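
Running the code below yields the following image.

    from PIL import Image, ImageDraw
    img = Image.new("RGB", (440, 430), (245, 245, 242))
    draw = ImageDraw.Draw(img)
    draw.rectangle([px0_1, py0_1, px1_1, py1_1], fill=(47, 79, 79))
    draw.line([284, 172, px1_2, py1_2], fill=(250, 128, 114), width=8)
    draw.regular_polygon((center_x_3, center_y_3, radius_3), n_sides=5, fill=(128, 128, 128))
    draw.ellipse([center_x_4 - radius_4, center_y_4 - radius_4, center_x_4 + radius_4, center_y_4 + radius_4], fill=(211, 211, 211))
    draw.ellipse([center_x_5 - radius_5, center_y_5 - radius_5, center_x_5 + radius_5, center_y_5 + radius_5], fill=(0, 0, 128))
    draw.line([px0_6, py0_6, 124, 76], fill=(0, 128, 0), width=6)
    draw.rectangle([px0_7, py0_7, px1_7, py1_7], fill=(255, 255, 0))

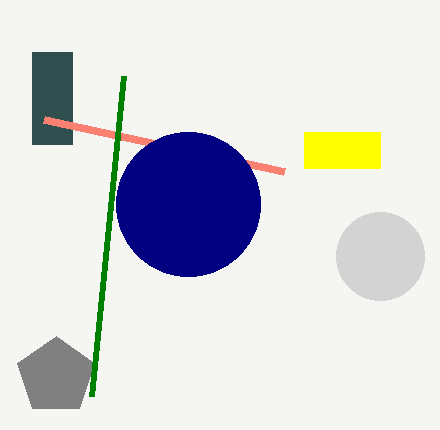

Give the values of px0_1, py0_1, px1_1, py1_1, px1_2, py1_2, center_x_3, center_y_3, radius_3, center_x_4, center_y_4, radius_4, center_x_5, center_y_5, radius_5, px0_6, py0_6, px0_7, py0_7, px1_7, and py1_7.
px0_1 = 32, py0_1 = 52, px1_1 = 72, py1_1 = 144, px1_2 = 44, py1_2 = 120, center_x_3 = 56, center_y_3 = 376, radius_3 = 40, center_x_4 = 380, center_y_4 = 256, radius_4 = 44, center_x_5 = 188, center_y_5 = 204, radius_5 = 72, px0_6 = 92, py0_6 = 396, px0_7 = 304, py0_7 = 132, px1_7 = 380, py1_7 = 168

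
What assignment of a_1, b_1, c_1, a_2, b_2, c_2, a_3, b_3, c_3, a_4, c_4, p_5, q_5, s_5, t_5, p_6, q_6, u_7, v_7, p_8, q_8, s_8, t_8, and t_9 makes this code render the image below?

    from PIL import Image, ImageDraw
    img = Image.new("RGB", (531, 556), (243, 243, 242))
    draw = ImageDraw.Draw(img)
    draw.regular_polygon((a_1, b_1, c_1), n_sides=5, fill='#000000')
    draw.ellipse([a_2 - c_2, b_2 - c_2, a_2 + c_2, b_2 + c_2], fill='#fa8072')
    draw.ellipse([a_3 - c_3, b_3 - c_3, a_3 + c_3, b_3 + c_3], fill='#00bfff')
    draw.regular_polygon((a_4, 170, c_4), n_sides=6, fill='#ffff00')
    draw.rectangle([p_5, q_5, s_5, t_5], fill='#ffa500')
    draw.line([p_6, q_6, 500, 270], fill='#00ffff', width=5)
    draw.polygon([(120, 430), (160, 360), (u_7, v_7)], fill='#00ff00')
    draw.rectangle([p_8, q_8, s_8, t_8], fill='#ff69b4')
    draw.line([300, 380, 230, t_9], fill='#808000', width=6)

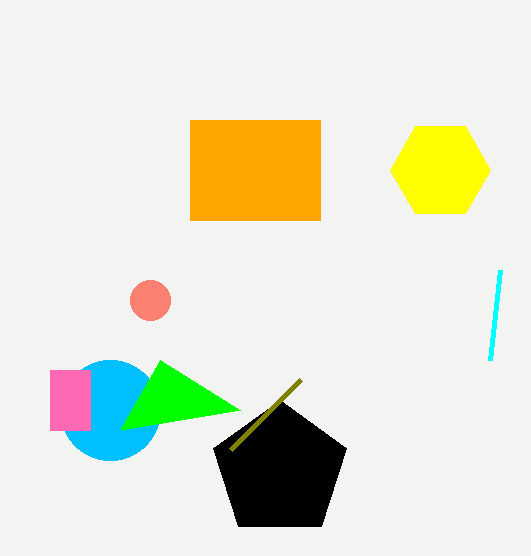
a_1 = 280
b_1 = 470
c_1 = 70
a_2 = 150
b_2 = 300
c_2 = 20
a_3 = 110
b_3 = 410
c_3 = 50
a_4 = 440
c_4 = 50
p_5 = 190
q_5 = 120
s_5 = 320
t_5 = 220
p_6 = 490
q_6 = 360
u_7 = 240
v_7 = 410
p_8 = 50
q_8 = 370
s_8 = 90
t_8 = 430
t_9 = 450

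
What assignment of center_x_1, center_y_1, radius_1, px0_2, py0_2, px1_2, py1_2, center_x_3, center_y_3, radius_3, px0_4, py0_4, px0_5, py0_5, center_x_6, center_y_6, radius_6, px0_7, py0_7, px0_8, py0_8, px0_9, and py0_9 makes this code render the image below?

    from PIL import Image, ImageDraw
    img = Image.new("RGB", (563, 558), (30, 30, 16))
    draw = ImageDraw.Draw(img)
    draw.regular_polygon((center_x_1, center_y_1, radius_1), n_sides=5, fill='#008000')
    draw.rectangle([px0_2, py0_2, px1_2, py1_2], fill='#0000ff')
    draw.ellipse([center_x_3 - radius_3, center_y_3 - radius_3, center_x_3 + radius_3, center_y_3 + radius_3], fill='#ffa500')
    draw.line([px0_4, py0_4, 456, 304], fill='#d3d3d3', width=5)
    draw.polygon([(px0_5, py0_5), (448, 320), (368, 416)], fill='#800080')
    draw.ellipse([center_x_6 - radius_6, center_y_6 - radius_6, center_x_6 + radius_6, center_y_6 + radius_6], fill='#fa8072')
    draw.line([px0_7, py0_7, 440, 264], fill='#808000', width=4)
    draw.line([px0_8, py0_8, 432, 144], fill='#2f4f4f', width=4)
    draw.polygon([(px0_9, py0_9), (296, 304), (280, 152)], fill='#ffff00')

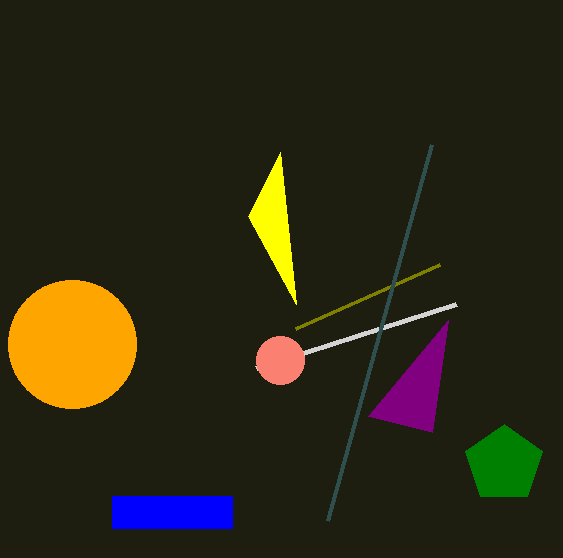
center_x_1 = 504; center_y_1 = 464; radius_1 = 40; px0_2 = 112; py0_2 = 496; px1_2 = 232; py1_2 = 528; center_x_3 = 72; center_y_3 = 344; radius_3 = 64; px0_4 = 256; py0_4 = 368; px0_5 = 432; py0_5 = 432; center_x_6 = 280; center_y_6 = 360; radius_6 = 24; px0_7 = 296; py0_7 = 328; px0_8 = 328; py0_8 = 520; px0_9 = 248; py0_9 = 216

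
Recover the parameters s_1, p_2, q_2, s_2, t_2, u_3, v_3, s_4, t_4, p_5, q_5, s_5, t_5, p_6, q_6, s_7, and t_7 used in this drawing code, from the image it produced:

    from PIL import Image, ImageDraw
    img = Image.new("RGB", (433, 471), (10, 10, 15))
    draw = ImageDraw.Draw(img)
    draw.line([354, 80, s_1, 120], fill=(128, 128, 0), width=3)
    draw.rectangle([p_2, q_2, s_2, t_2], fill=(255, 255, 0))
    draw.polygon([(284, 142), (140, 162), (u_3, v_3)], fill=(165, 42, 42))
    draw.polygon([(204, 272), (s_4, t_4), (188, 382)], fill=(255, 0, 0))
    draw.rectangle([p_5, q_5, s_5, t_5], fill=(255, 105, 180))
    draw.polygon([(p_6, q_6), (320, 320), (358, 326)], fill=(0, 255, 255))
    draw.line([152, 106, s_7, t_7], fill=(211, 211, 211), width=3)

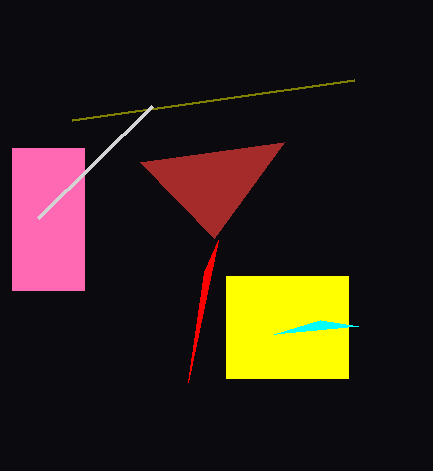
s_1 = 72; p_2 = 226; q_2 = 276; s_2 = 348; t_2 = 378; u_3 = 214; v_3 = 238; s_4 = 218; t_4 = 240; p_5 = 12; q_5 = 148; s_5 = 84; t_5 = 290; p_6 = 274; q_6 = 334; s_7 = 38; t_7 = 218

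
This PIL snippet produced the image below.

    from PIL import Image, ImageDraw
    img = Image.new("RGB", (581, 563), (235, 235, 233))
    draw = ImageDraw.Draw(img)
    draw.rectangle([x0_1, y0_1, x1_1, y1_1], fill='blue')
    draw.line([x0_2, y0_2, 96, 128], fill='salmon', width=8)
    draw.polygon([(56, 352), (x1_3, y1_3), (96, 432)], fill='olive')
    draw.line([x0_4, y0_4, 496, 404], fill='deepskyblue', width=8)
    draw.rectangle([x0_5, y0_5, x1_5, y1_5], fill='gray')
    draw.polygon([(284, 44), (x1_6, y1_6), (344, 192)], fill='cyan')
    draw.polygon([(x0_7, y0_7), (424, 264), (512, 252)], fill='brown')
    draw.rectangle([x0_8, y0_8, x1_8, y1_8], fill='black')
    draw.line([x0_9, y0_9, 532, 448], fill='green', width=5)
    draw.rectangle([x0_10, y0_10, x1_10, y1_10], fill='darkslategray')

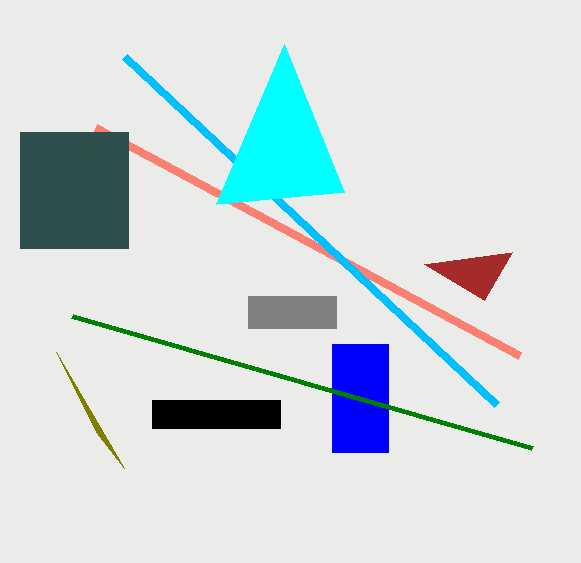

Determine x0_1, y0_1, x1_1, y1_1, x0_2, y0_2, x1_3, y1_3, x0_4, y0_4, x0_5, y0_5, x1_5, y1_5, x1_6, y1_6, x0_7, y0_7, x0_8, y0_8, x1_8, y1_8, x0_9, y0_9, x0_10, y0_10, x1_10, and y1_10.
x0_1 = 332, y0_1 = 344, x1_1 = 388, y1_1 = 452, x0_2 = 520, y0_2 = 356, x1_3 = 124, y1_3 = 468, x0_4 = 124, y0_4 = 56, x0_5 = 248, y0_5 = 296, x1_5 = 336, y1_5 = 328, x1_6 = 216, y1_6 = 204, x0_7 = 484, y0_7 = 300, x0_8 = 152, y0_8 = 400, x1_8 = 280, y1_8 = 428, x0_9 = 72, y0_9 = 316, x0_10 = 20, y0_10 = 132, x1_10 = 128, y1_10 = 248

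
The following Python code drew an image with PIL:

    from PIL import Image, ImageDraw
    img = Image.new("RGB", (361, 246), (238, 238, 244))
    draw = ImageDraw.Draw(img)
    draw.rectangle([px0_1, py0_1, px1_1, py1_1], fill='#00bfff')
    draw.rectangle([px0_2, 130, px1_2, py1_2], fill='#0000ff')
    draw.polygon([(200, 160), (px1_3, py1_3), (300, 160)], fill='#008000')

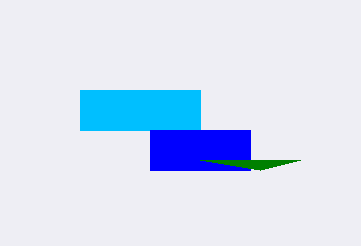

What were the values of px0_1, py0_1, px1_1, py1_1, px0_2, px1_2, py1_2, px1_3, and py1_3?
px0_1 = 80
py0_1 = 90
px1_1 = 200
py1_1 = 130
px0_2 = 150
px1_2 = 250
py1_2 = 170
px1_3 = 260
py1_3 = 170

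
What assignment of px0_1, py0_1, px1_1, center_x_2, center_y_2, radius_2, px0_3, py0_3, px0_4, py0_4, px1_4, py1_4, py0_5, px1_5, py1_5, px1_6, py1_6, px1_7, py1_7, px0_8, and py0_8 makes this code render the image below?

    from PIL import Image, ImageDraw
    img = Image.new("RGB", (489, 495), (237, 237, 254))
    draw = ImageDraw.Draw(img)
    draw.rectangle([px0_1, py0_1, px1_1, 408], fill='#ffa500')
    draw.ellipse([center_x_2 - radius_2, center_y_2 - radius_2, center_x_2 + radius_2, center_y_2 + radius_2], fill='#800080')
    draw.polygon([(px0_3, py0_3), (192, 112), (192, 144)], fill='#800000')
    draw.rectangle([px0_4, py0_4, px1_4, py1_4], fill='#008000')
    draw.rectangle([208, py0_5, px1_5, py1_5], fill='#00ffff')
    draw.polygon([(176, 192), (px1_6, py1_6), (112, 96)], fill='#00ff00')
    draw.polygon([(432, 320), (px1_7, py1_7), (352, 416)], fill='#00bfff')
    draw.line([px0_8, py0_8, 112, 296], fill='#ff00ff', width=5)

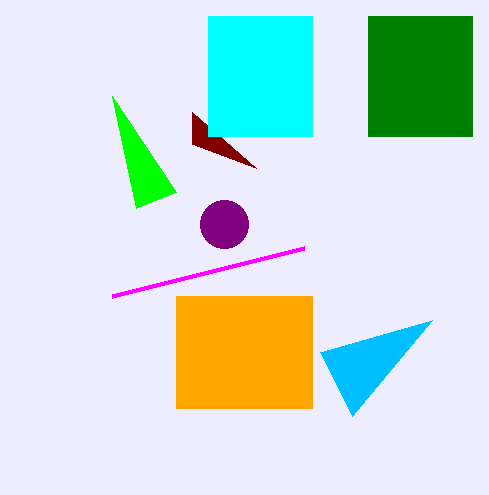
px0_1 = 176; py0_1 = 296; px1_1 = 312; center_x_2 = 224; center_y_2 = 224; radius_2 = 24; px0_3 = 256; py0_3 = 168; px0_4 = 368; py0_4 = 16; px1_4 = 472; py1_4 = 136; py0_5 = 16; px1_5 = 312; py1_5 = 136; px1_6 = 136; py1_6 = 208; px1_7 = 320; py1_7 = 352; px0_8 = 304; py0_8 = 248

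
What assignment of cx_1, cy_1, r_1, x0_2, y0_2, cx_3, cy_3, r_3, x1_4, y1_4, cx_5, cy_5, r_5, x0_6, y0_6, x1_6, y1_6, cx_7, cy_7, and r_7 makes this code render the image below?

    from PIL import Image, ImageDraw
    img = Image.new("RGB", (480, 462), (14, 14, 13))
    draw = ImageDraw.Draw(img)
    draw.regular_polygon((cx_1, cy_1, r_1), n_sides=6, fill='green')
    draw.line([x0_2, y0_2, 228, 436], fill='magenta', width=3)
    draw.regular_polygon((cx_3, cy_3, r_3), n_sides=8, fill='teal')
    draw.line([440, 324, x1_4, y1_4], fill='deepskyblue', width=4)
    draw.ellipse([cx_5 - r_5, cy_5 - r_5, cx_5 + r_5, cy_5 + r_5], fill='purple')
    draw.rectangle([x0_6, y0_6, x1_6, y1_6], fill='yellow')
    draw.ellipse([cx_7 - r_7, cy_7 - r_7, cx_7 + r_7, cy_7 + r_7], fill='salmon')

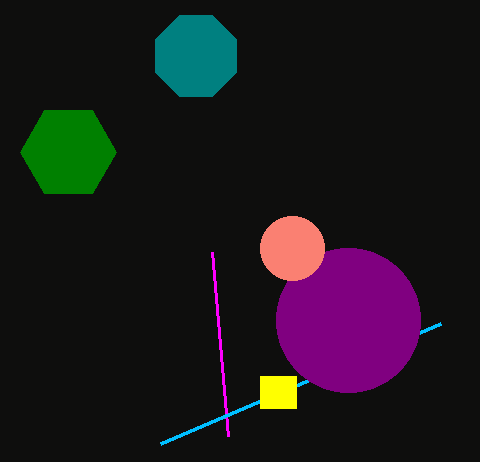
cx_1 = 68, cy_1 = 152, r_1 = 48, x0_2 = 212, y0_2 = 252, cx_3 = 196, cy_3 = 56, r_3 = 44, x1_4 = 160, y1_4 = 444, cx_5 = 348, cy_5 = 320, r_5 = 72, x0_6 = 260, y0_6 = 376, x1_6 = 296, y1_6 = 408, cx_7 = 292, cy_7 = 248, r_7 = 32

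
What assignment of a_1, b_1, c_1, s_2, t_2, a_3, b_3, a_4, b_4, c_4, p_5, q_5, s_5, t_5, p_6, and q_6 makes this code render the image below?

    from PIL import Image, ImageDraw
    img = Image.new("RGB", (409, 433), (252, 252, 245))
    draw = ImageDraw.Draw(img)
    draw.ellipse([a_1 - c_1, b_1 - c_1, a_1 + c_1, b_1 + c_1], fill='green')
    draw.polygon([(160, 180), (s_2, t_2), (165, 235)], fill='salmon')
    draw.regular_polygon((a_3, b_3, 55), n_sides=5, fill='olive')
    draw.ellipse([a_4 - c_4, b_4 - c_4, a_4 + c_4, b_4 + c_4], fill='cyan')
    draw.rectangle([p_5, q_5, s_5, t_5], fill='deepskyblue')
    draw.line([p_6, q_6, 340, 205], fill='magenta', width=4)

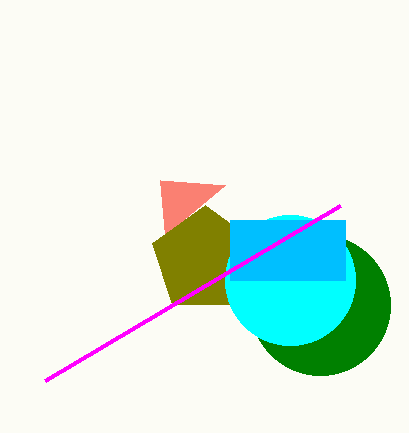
a_1 = 320
b_1 = 305
c_1 = 70
s_2 = 225
t_2 = 185
a_3 = 205
b_3 = 260
a_4 = 290
b_4 = 280
c_4 = 65
p_5 = 230
q_5 = 220
s_5 = 345
t_5 = 280
p_6 = 45
q_6 = 380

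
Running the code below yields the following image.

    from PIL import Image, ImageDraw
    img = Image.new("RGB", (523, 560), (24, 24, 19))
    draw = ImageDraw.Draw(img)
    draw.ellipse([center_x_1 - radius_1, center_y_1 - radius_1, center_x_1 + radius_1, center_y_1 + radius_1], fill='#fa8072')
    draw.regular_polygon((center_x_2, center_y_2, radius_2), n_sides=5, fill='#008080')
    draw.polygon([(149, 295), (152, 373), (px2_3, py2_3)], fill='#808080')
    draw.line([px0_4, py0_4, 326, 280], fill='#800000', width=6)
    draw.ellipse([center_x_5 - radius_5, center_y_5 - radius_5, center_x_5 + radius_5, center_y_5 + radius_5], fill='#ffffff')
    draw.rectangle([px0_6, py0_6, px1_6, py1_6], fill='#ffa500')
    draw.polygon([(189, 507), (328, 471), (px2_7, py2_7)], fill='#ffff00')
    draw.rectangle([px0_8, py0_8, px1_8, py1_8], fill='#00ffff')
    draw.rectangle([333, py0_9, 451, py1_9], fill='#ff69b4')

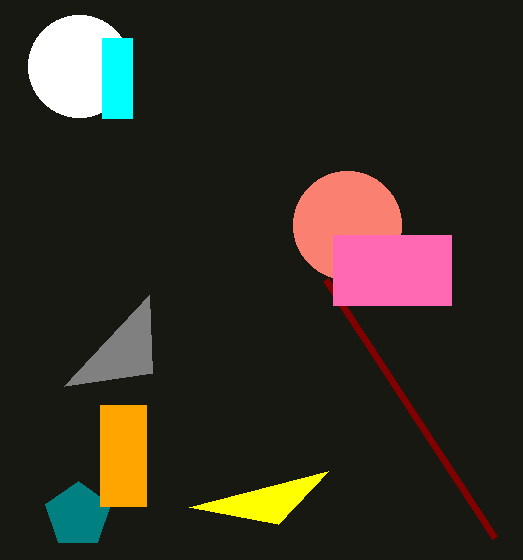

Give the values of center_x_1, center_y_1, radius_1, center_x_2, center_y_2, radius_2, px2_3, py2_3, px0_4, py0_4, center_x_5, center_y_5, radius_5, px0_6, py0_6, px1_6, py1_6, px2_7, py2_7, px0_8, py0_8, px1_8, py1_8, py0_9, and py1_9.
center_x_1 = 347
center_y_1 = 225
radius_1 = 54
center_x_2 = 78
center_y_2 = 515
radius_2 = 34
px2_3 = 64
py2_3 = 386
px0_4 = 495
py0_4 = 538
center_x_5 = 79
center_y_5 = 66
radius_5 = 51
px0_6 = 100
py0_6 = 405
px1_6 = 146
py1_6 = 506
px2_7 = 278
py2_7 = 524
px0_8 = 102
py0_8 = 38
px1_8 = 132
py1_8 = 118
py0_9 = 235
py1_9 = 305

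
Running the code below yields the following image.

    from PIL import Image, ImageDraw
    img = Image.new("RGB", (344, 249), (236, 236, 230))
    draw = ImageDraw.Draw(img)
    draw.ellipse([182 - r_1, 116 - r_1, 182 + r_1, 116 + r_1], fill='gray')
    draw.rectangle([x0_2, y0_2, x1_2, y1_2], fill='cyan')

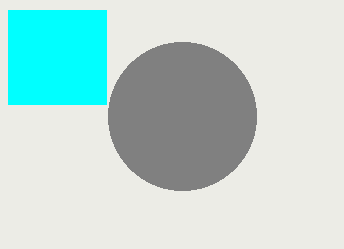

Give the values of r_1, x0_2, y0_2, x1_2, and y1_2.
r_1 = 74; x0_2 = 8; y0_2 = 10; x1_2 = 106; y1_2 = 104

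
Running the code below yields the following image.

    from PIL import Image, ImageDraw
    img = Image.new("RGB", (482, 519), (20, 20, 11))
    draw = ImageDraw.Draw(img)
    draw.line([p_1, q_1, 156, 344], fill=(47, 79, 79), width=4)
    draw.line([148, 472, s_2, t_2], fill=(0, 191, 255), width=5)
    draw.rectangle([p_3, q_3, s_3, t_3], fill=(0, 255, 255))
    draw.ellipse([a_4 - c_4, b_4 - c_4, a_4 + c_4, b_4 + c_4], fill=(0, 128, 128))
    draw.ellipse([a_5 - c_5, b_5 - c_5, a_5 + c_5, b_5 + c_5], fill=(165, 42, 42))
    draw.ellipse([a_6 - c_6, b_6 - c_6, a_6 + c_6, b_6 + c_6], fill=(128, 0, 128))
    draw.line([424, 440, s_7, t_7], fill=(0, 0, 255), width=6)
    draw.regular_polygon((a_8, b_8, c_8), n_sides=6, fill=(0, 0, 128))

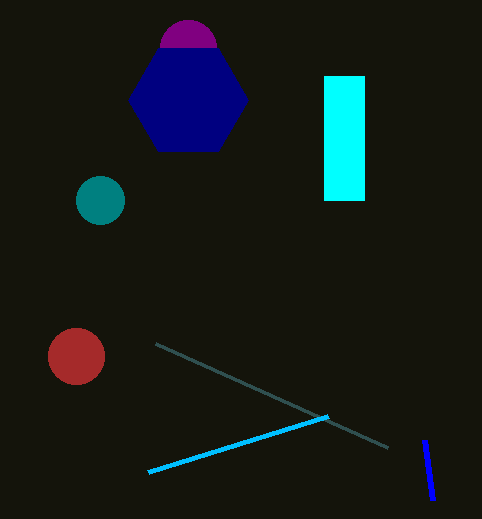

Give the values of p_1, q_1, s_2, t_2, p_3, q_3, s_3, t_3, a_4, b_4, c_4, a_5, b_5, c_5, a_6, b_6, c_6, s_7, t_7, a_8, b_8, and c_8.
p_1 = 388, q_1 = 448, s_2 = 328, t_2 = 416, p_3 = 324, q_3 = 76, s_3 = 364, t_3 = 200, a_4 = 100, b_4 = 200, c_4 = 24, a_5 = 76, b_5 = 356, c_5 = 28, a_6 = 188, b_6 = 48, c_6 = 28, s_7 = 432, t_7 = 500, a_8 = 188, b_8 = 100, c_8 = 60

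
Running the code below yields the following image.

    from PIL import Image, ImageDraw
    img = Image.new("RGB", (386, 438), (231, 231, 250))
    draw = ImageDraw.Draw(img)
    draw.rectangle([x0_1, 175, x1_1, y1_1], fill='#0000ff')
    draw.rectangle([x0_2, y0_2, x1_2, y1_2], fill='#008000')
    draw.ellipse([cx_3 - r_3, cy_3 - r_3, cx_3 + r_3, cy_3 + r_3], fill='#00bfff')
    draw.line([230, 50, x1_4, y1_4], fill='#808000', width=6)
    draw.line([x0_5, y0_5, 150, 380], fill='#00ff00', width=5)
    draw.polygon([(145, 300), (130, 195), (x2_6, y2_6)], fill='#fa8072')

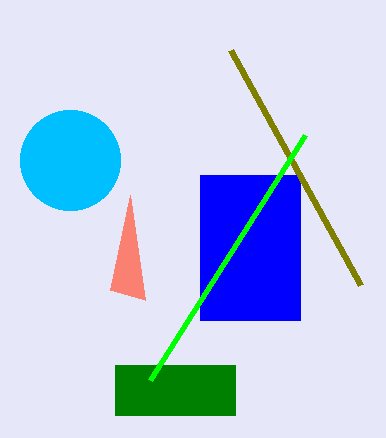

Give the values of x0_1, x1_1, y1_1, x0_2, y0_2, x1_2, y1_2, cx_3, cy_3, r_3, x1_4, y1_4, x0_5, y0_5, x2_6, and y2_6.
x0_1 = 200
x1_1 = 300
y1_1 = 320
x0_2 = 115
y0_2 = 365
x1_2 = 235
y1_2 = 415
cx_3 = 70
cy_3 = 160
r_3 = 50
x1_4 = 360
y1_4 = 285
x0_5 = 305
y0_5 = 135
x2_6 = 110
y2_6 = 290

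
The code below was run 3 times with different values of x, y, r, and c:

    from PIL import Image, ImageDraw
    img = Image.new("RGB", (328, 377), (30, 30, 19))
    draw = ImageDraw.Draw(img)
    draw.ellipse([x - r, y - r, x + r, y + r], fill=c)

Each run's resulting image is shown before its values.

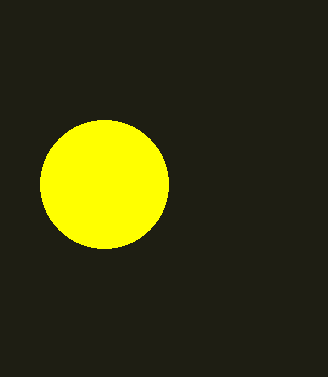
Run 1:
x = 104; y = 184; r = 64; c = 'yellow'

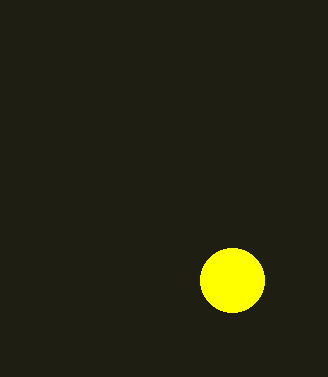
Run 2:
x = 232; y = 280; r = 32; c = 'yellow'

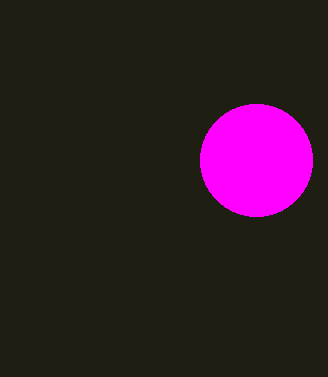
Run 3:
x = 256
y = 160
r = 56
c = 'magenta'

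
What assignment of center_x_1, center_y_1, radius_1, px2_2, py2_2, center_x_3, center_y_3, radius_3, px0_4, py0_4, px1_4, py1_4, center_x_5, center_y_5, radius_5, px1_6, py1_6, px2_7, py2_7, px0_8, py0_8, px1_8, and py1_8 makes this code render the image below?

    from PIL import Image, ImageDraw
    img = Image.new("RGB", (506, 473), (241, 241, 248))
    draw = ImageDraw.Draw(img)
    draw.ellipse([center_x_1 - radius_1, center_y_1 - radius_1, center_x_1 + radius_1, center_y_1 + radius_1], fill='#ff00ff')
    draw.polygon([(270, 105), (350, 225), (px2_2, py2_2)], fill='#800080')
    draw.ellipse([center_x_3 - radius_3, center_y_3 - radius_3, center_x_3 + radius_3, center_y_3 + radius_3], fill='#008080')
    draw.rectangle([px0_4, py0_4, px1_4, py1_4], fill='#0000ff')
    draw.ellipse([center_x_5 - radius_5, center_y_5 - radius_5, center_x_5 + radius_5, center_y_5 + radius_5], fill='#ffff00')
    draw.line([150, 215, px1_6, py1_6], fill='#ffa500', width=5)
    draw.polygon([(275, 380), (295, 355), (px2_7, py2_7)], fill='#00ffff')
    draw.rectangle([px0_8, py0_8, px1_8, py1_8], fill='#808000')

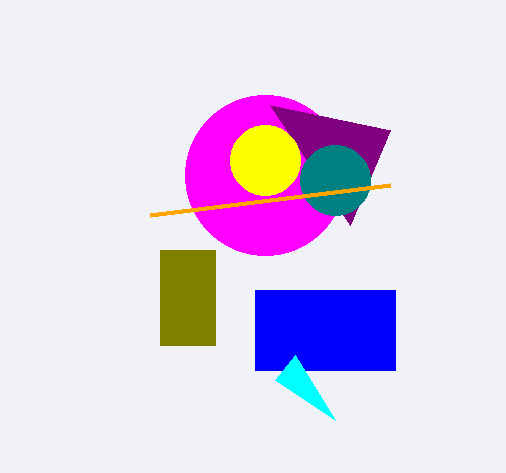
center_x_1 = 265, center_y_1 = 175, radius_1 = 80, px2_2 = 390, py2_2 = 130, center_x_3 = 335, center_y_3 = 180, radius_3 = 35, px0_4 = 255, py0_4 = 290, px1_4 = 395, py1_4 = 370, center_x_5 = 265, center_y_5 = 160, radius_5 = 35, px1_6 = 390, py1_6 = 185, px2_7 = 335, py2_7 = 420, px0_8 = 160, py0_8 = 250, px1_8 = 215, py1_8 = 345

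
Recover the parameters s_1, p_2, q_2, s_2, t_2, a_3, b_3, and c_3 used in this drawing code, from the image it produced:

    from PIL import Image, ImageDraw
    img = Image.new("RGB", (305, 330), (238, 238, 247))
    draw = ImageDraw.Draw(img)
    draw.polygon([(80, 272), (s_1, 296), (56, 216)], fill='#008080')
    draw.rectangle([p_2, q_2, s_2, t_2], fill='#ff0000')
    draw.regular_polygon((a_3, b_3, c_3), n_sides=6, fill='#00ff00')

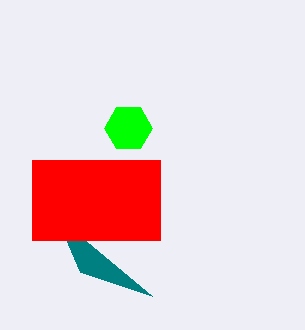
s_1 = 152, p_2 = 32, q_2 = 160, s_2 = 160, t_2 = 240, a_3 = 128, b_3 = 128, c_3 = 24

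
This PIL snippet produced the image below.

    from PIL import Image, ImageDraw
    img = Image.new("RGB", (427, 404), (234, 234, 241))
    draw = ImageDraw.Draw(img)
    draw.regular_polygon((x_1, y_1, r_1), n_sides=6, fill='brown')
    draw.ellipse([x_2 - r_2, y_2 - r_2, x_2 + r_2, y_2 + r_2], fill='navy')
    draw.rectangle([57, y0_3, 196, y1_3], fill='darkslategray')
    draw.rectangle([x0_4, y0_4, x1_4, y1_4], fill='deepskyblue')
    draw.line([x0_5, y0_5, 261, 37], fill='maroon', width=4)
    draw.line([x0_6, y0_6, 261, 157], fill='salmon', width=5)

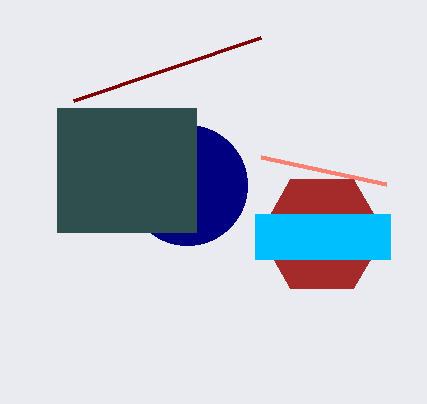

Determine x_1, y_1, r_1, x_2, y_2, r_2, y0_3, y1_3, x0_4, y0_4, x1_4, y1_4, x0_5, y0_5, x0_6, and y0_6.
x_1 = 322, y_1 = 234, r_1 = 63, x_2 = 187, y_2 = 185, r_2 = 60, y0_3 = 108, y1_3 = 232, x0_4 = 255, y0_4 = 214, x1_4 = 390, y1_4 = 259, x0_5 = 74, y0_5 = 100, x0_6 = 386, y0_6 = 184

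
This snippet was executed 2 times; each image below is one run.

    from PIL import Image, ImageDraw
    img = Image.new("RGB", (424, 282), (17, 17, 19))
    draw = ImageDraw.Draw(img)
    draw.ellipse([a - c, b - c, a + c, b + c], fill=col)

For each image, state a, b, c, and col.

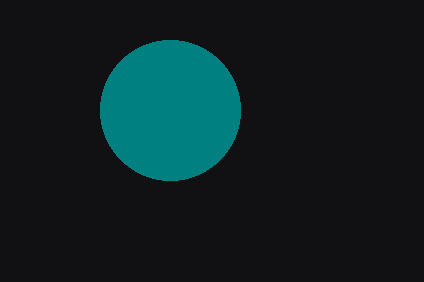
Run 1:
a = 170, b = 110, c = 70, col = 'teal'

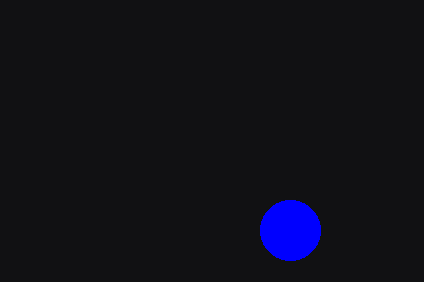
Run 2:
a = 290, b = 230, c = 30, col = 'blue'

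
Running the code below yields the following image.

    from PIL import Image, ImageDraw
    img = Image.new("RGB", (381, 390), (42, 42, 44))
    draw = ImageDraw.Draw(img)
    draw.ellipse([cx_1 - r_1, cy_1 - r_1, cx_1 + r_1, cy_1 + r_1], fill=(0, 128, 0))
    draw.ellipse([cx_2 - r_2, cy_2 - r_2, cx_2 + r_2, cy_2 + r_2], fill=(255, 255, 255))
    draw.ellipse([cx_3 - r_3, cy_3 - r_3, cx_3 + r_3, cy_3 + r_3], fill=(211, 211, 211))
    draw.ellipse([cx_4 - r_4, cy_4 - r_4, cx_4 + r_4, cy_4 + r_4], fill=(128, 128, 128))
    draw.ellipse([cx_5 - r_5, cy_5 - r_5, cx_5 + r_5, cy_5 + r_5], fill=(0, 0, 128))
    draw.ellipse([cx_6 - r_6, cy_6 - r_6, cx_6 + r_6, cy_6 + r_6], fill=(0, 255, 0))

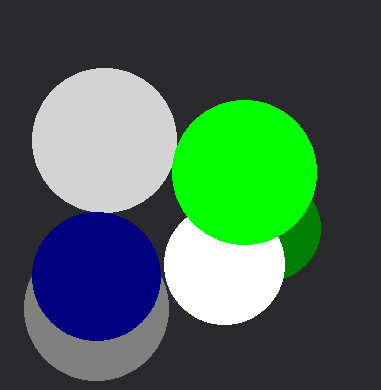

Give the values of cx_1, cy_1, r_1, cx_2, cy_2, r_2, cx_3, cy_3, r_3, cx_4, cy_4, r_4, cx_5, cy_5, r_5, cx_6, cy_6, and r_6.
cx_1 = 268; cy_1 = 228; r_1 = 52; cx_2 = 224; cy_2 = 264; r_2 = 60; cx_3 = 104; cy_3 = 140; r_3 = 72; cx_4 = 96; cy_4 = 308; r_4 = 72; cx_5 = 96; cy_5 = 276; r_5 = 64; cx_6 = 244; cy_6 = 172; r_6 = 72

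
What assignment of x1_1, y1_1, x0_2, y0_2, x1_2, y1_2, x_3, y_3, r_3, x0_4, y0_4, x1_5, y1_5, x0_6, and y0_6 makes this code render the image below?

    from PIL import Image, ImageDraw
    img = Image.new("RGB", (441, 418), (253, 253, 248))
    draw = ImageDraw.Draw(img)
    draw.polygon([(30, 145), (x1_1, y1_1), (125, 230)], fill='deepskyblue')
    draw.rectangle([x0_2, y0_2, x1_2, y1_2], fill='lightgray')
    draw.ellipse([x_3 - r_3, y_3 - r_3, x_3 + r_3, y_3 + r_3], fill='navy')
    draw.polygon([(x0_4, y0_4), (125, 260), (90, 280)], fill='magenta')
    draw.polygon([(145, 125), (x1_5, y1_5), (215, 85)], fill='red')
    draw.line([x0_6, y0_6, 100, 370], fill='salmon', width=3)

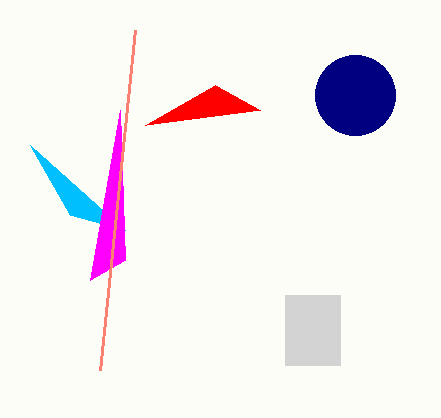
x1_1 = 70
y1_1 = 215
x0_2 = 285
y0_2 = 295
x1_2 = 340
y1_2 = 365
x_3 = 355
y_3 = 95
r_3 = 40
x0_4 = 120
y0_4 = 110
x1_5 = 260
y1_5 = 110
x0_6 = 135
y0_6 = 30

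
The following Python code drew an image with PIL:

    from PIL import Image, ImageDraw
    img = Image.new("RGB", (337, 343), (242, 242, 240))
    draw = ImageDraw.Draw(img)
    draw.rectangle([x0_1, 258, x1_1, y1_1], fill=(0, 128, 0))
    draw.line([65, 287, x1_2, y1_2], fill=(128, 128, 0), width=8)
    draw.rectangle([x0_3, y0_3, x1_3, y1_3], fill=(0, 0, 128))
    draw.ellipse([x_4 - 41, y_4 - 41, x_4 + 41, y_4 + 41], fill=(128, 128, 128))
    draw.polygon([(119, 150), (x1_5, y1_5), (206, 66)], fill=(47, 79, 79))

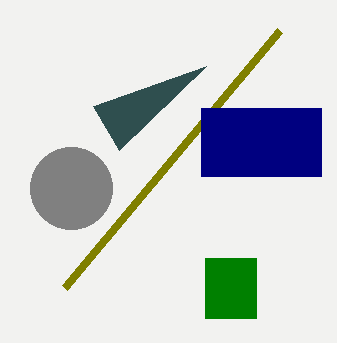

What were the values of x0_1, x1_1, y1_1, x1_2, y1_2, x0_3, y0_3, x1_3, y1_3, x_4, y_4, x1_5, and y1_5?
x0_1 = 205
x1_1 = 256
y1_1 = 318
x1_2 = 280
y1_2 = 30
x0_3 = 201
y0_3 = 108
x1_3 = 321
y1_3 = 176
x_4 = 71
y_4 = 188
x1_5 = 93
y1_5 = 106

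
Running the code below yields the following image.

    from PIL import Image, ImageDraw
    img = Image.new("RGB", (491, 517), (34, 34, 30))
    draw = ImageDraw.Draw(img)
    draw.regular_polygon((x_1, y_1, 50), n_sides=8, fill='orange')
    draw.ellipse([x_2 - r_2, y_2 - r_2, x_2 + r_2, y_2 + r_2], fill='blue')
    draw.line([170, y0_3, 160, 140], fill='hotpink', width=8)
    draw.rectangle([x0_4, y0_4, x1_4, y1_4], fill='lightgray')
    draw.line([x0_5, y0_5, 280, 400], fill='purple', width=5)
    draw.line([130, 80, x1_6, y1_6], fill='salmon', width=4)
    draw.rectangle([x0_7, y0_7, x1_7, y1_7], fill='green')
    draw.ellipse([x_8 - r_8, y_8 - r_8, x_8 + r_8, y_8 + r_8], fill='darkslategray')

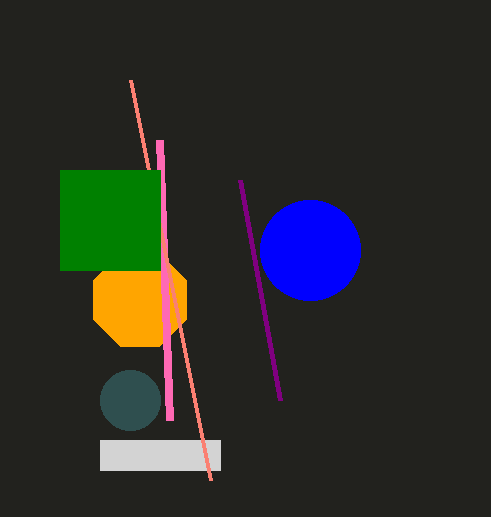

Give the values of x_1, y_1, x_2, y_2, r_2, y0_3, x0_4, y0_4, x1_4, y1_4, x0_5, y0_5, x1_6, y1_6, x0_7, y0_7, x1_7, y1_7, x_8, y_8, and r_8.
x_1 = 140, y_1 = 300, x_2 = 310, y_2 = 250, r_2 = 50, y0_3 = 420, x0_4 = 100, y0_4 = 440, x1_4 = 220, y1_4 = 470, x0_5 = 240, y0_5 = 180, x1_6 = 210, y1_6 = 480, x0_7 = 60, y0_7 = 170, x1_7 = 160, y1_7 = 270, x_8 = 130, y_8 = 400, r_8 = 30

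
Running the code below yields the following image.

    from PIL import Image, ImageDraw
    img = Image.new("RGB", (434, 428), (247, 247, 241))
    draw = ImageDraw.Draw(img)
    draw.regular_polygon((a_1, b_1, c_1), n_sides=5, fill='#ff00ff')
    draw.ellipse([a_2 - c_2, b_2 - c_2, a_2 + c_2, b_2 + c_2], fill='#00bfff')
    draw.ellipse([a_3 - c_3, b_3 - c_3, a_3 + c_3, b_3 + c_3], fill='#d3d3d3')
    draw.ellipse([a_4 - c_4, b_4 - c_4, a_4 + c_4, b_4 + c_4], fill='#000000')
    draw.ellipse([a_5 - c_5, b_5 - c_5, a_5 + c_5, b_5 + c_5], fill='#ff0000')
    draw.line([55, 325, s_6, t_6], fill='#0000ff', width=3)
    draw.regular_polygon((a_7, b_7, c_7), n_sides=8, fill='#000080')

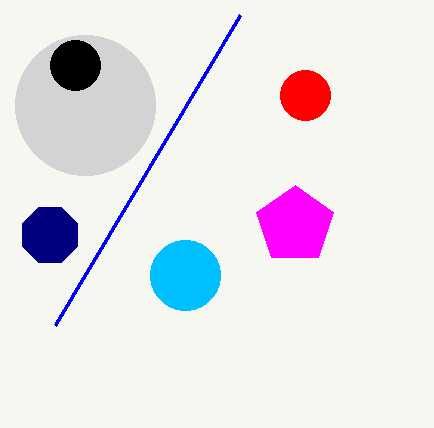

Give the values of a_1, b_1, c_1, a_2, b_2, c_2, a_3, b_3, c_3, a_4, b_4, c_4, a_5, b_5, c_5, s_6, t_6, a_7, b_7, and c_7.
a_1 = 295; b_1 = 225; c_1 = 40; a_2 = 185; b_2 = 275; c_2 = 35; a_3 = 85; b_3 = 105; c_3 = 70; a_4 = 75; b_4 = 65; c_4 = 25; a_5 = 305; b_5 = 95; c_5 = 25; s_6 = 240; t_6 = 15; a_7 = 50; b_7 = 235; c_7 = 30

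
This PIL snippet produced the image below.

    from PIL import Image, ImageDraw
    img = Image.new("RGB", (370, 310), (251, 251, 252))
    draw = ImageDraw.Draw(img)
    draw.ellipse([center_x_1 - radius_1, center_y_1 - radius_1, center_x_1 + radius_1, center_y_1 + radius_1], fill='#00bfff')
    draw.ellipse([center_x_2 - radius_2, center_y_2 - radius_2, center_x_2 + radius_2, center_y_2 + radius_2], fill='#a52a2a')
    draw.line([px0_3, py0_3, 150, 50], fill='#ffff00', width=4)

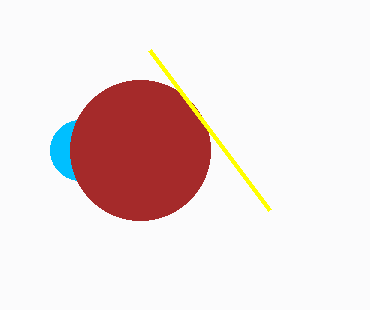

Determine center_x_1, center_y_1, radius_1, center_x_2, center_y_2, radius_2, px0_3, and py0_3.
center_x_1 = 80; center_y_1 = 150; radius_1 = 30; center_x_2 = 140; center_y_2 = 150; radius_2 = 70; px0_3 = 270; py0_3 = 210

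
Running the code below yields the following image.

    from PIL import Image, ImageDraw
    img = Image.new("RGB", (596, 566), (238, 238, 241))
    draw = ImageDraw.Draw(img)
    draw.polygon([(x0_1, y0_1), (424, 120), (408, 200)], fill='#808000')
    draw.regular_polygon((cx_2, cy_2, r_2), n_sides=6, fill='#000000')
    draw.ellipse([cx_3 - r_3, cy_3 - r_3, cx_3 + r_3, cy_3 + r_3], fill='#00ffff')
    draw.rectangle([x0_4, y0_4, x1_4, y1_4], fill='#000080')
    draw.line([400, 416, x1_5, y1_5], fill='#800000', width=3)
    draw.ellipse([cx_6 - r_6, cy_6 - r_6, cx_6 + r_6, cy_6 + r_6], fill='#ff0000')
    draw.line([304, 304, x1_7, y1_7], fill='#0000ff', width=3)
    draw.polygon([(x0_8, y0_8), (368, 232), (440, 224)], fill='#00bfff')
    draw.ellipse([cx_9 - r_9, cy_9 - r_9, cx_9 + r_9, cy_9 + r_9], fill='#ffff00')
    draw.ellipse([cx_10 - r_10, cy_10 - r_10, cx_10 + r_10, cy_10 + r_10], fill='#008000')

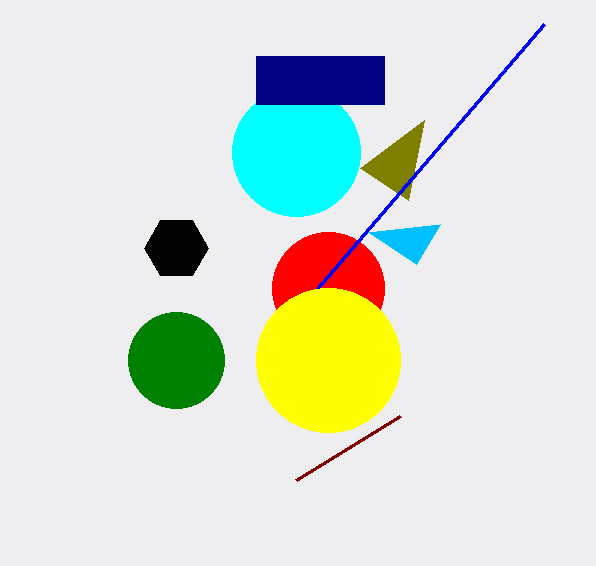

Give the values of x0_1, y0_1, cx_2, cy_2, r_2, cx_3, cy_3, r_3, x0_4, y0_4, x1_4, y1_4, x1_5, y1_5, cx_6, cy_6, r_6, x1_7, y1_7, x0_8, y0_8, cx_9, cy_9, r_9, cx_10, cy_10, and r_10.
x0_1 = 360, y0_1 = 168, cx_2 = 176, cy_2 = 248, r_2 = 32, cx_3 = 296, cy_3 = 152, r_3 = 64, x0_4 = 256, y0_4 = 56, x1_4 = 384, y1_4 = 104, x1_5 = 296, y1_5 = 480, cx_6 = 328, cy_6 = 288, r_6 = 56, x1_7 = 544, y1_7 = 24, x0_8 = 416, y0_8 = 264, cx_9 = 328, cy_9 = 360, r_9 = 72, cx_10 = 176, cy_10 = 360, r_10 = 48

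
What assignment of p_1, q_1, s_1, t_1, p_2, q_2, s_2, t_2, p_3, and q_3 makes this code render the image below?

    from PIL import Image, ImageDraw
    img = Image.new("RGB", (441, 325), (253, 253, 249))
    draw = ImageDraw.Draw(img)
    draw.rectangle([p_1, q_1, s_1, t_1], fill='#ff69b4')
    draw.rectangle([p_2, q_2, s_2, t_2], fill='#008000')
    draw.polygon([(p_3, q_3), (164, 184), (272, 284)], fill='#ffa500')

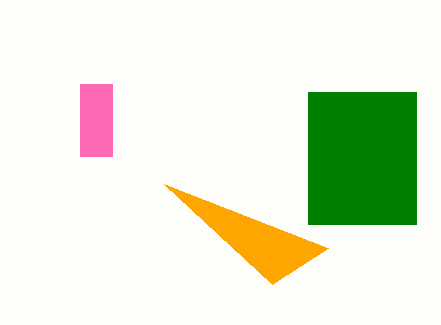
p_1 = 80
q_1 = 84
s_1 = 112
t_1 = 156
p_2 = 308
q_2 = 92
s_2 = 416
t_2 = 224
p_3 = 328
q_3 = 248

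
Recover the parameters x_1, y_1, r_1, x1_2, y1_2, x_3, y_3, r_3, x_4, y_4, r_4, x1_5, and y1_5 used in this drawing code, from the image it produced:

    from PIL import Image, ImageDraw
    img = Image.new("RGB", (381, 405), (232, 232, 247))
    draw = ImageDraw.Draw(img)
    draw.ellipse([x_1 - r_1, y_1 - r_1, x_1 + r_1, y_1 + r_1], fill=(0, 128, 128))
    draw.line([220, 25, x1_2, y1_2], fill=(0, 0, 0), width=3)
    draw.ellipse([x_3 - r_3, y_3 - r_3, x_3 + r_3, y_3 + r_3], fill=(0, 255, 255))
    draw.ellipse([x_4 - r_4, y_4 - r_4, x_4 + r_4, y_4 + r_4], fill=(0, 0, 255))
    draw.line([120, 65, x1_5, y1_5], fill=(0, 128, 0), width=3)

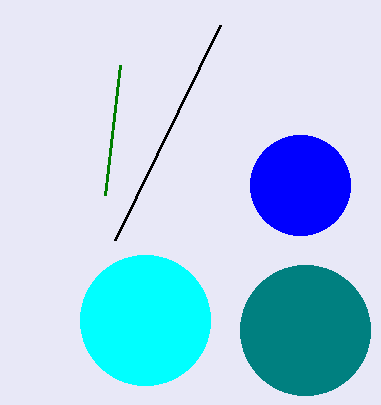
x_1 = 305
y_1 = 330
r_1 = 65
x1_2 = 115
y1_2 = 240
x_3 = 145
y_3 = 320
r_3 = 65
x_4 = 300
y_4 = 185
r_4 = 50
x1_5 = 105
y1_5 = 195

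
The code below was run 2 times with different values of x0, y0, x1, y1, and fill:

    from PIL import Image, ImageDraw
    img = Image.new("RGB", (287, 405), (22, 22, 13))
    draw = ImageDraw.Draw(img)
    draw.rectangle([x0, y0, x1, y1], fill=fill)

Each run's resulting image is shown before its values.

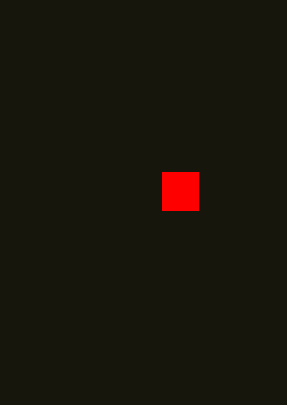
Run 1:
x0 = 162; y0 = 172; x1 = 198; y1 = 210; fill = 'red'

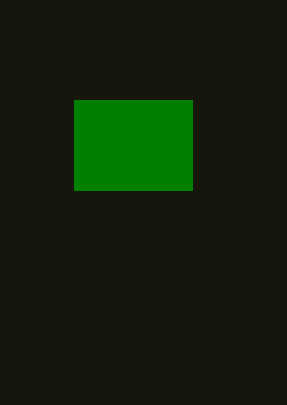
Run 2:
x0 = 74; y0 = 100; x1 = 192; y1 = 190; fill = 'green'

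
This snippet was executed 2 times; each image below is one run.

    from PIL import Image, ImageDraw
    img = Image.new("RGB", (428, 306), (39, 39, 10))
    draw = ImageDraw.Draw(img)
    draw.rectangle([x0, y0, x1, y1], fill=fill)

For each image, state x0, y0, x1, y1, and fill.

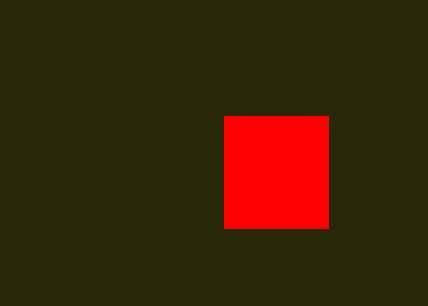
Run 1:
x0 = 224, y0 = 116, x1 = 328, y1 = 228, fill = 'red'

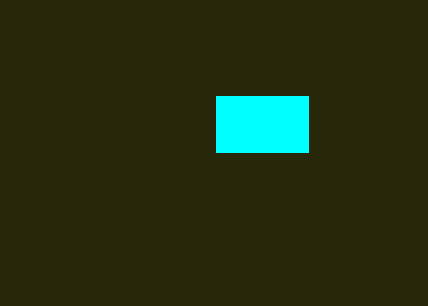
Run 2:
x0 = 216
y0 = 96
x1 = 308
y1 = 152
fill = 'cyan'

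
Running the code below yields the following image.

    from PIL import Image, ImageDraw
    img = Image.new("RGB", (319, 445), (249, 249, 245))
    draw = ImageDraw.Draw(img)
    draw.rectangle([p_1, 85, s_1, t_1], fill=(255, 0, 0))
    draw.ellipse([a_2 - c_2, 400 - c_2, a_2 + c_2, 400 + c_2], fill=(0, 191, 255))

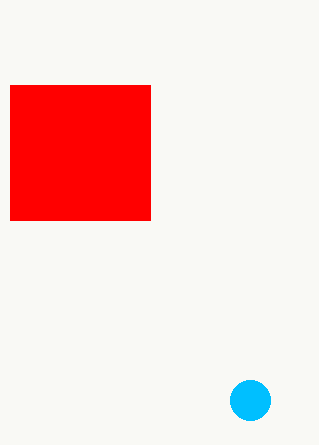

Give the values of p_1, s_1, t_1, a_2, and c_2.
p_1 = 10, s_1 = 150, t_1 = 220, a_2 = 250, c_2 = 20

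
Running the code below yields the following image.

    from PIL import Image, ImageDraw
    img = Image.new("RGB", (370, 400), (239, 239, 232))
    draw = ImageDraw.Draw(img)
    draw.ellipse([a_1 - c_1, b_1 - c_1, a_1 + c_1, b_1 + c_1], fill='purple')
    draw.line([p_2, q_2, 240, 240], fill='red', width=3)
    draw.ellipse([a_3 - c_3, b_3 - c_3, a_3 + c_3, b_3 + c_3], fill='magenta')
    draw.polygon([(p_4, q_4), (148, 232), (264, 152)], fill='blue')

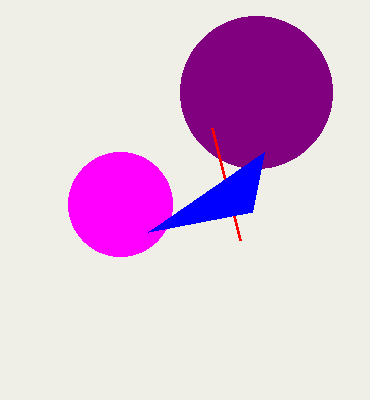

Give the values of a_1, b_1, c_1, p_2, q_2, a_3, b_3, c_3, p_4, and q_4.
a_1 = 256
b_1 = 92
c_1 = 76
p_2 = 212
q_2 = 128
a_3 = 120
b_3 = 204
c_3 = 52
p_4 = 252
q_4 = 212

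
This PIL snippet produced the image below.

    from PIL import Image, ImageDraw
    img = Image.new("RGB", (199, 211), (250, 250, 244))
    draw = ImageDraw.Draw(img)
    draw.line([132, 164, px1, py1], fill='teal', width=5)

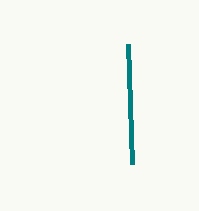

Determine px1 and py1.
px1 = 128; py1 = 44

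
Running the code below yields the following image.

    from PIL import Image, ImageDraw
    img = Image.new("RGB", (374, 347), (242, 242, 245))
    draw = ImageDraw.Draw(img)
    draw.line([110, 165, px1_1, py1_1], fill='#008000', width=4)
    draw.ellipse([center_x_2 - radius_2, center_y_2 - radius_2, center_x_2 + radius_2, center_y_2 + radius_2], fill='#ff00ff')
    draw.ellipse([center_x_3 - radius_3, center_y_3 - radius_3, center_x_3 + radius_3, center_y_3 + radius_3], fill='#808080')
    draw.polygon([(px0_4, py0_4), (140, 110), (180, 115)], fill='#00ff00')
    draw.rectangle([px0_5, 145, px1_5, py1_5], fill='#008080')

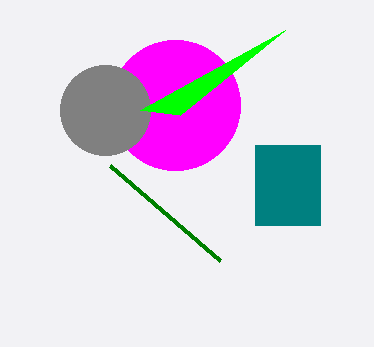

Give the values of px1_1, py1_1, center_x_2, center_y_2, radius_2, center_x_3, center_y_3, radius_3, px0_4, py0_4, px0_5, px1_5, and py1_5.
px1_1 = 220
py1_1 = 260
center_x_2 = 175
center_y_2 = 105
radius_2 = 65
center_x_3 = 105
center_y_3 = 110
radius_3 = 45
px0_4 = 285
py0_4 = 30
px0_5 = 255
px1_5 = 320
py1_5 = 225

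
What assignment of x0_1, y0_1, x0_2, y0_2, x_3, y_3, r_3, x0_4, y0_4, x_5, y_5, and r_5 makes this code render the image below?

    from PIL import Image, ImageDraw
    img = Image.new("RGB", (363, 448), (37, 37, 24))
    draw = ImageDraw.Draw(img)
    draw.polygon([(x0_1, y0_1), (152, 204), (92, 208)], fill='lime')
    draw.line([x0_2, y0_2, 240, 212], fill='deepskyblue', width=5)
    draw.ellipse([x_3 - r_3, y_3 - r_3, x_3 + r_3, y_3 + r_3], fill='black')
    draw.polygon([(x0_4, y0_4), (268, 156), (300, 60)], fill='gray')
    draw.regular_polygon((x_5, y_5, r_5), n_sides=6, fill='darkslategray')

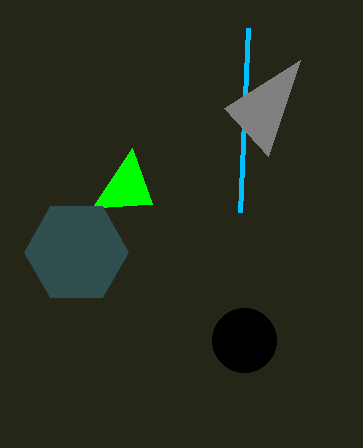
x0_1 = 132, y0_1 = 148, x0_2 = 248, y0_2 = 28, x_3 = 244, y_3 = 340, r_3 = 32, x0_4 = 224, y0_4 = 108, x_5 = 76, y_5 = 252, r_5 = 52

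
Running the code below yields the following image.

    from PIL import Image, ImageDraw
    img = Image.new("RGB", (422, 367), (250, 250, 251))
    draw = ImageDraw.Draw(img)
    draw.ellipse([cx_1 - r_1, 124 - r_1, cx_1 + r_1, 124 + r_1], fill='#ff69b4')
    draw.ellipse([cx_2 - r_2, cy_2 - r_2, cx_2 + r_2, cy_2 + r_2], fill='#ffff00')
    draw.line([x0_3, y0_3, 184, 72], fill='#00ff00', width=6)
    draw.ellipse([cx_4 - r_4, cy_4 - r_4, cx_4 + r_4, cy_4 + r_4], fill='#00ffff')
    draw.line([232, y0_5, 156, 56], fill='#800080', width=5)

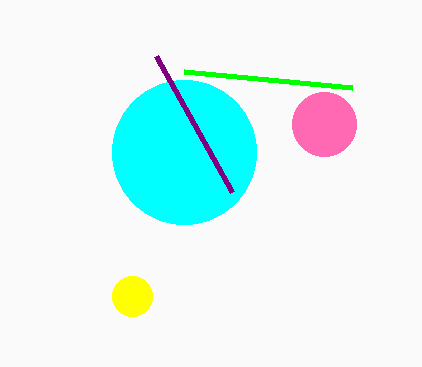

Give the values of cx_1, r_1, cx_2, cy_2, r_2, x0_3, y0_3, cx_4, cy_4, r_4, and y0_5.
cx_1 = 324; r_1 = 32; cx_2 = 132; cy_2 = 296; r_2 = 20; x0_3 = 352; y0_3 = 88; cx_4 = 184; cy_4 = 152; r_4 = 72; y0_5 = 192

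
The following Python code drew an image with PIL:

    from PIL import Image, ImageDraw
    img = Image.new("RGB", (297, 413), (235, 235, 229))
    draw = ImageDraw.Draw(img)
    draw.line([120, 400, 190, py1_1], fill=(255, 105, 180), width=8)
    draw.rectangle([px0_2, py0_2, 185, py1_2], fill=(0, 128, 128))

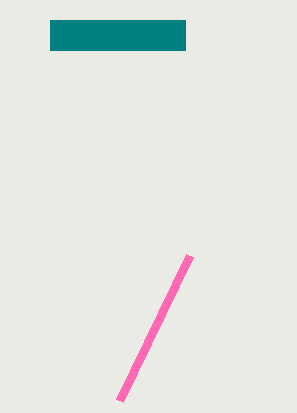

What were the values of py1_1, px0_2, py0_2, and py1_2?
py1_1 = 255, px0_2 = 50, py0_2 = 20, py1_2 = 50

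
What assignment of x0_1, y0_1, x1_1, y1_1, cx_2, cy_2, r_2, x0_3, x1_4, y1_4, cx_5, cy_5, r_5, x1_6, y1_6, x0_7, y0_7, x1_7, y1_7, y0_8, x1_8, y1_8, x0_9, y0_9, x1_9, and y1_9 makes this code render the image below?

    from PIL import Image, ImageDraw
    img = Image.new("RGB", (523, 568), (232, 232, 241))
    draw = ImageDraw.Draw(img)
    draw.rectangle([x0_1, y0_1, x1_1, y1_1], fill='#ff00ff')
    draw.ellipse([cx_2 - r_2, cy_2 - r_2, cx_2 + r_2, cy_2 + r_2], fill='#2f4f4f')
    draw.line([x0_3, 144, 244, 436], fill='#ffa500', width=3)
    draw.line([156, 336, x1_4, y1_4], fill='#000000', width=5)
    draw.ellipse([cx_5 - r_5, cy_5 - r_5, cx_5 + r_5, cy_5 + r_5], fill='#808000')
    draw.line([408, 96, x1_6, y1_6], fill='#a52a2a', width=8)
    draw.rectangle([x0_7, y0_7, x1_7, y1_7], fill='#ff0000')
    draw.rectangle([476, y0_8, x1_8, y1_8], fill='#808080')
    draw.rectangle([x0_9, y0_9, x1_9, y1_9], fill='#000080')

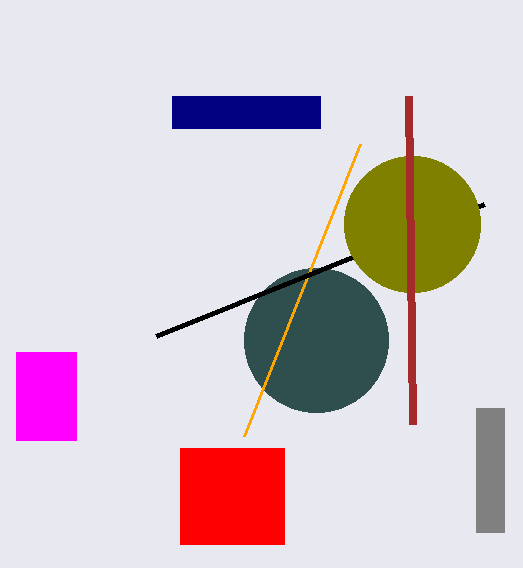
x0_1 = 16, y0_1 = 352, x1_1 = 76, y1_1 = 440, cx_2 = 316, cy_2 = 340, r_2 = 72, x0_3 = 360, x1_4 = 484, y1_4 = 204, cx_5 = 412, cy_5 = 224, r_5 = 68, x1_6 = 412, y1_6 = 424, x0_7 = 180, y0_7 = 448, x1_7 = 284, y1_7 = 544, y0_8 = 408, x1_8 = 504, y1_8 = 532, x0_9 = 172, y0_9 = 96, x1_9 = 320, y1_9 = 128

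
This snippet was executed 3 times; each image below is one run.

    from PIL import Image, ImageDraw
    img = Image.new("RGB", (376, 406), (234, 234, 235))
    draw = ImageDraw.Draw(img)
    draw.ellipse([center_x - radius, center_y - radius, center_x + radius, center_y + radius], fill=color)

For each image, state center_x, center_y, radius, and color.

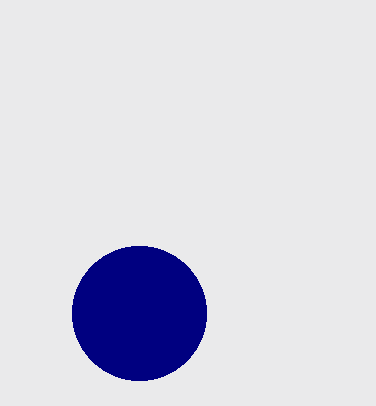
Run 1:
center_x = 139, center_y = 313, radius = 67, color = 'navy'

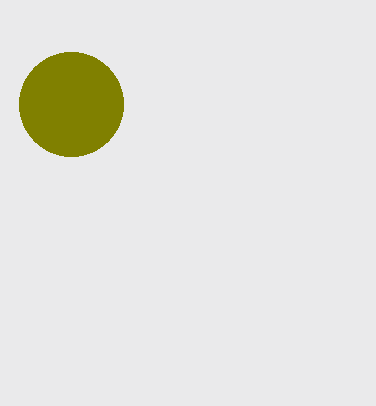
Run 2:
center_x = 71, center_y = 104, radius = 52, color = 'olive'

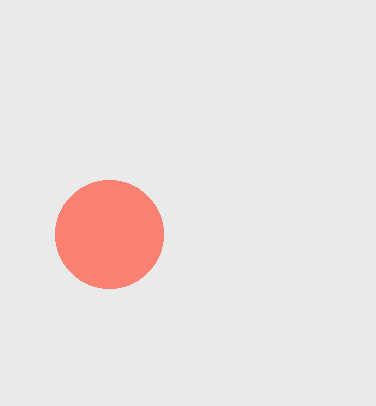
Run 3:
center_x = 109; center_y = 234; radius = 54; color = 'salmon'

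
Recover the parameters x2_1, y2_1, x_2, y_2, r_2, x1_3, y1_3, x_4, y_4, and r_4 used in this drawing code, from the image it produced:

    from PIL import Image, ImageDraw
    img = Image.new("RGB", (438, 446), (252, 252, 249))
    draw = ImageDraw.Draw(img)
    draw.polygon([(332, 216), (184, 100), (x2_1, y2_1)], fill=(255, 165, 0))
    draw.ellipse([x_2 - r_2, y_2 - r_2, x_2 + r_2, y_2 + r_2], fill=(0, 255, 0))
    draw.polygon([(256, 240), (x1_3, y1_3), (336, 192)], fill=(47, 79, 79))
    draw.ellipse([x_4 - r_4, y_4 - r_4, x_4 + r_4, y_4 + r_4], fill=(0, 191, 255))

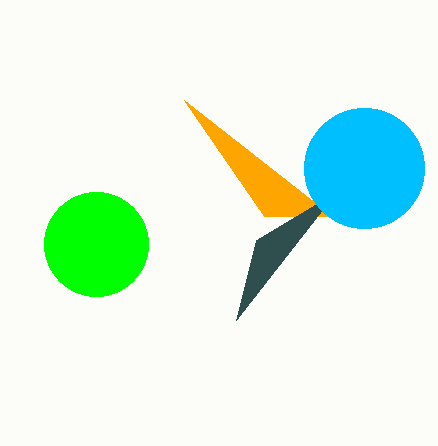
x2_1 = 264; y2_1 = 216; x_2 = 96; y_2 = 244; r_2 = 52; x1_3 = 236; y1_3 = 320; x_4 = 364; y_4 = 168; r_4 = 60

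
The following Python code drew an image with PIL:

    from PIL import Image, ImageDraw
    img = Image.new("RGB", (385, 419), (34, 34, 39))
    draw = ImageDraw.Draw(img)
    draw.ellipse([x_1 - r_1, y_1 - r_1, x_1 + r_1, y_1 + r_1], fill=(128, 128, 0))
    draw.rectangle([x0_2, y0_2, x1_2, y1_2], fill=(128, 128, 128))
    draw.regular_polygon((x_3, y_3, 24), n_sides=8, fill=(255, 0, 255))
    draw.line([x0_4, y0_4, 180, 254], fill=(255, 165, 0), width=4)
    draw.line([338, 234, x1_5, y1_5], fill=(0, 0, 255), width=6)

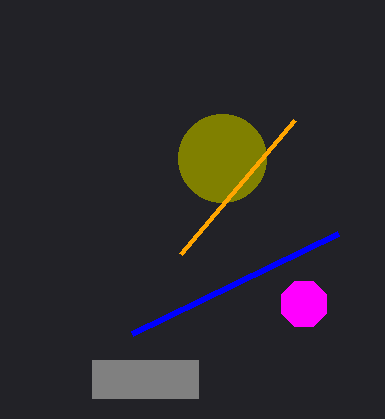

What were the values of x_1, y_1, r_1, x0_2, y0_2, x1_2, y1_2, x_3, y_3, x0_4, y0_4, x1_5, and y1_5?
x_1 = 222; y_1 = 158; r_1 = 44; x0_2 = 92; y0_2 = 360; x1_2 = 198; y1_2 = 398; x_3 = 304; y_3 = 304; x0_4 = 294; y0_4 = 120; x1_5 = 132; y1_5 = 334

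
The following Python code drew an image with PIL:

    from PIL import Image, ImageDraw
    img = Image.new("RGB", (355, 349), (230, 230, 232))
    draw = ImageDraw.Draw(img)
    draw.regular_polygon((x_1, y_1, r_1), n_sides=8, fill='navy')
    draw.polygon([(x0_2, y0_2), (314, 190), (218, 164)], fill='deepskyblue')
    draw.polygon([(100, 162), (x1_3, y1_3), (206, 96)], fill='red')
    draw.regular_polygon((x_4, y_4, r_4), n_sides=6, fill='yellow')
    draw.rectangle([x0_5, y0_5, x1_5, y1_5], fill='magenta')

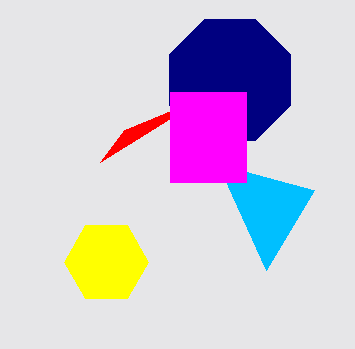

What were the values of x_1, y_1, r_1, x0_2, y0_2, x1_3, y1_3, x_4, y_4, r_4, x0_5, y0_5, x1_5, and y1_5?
x_1 = 230; y_1 = 80; r_1 = 66; x0_2 = 266; y0_2 = 270; x1_3 = 124; y1_3 = 130; x_4 = 106; y_4 = 262; r_4 = 42; x0_5 = 170; y0_5 = 92; x1_5 = 246; y1_5 = 182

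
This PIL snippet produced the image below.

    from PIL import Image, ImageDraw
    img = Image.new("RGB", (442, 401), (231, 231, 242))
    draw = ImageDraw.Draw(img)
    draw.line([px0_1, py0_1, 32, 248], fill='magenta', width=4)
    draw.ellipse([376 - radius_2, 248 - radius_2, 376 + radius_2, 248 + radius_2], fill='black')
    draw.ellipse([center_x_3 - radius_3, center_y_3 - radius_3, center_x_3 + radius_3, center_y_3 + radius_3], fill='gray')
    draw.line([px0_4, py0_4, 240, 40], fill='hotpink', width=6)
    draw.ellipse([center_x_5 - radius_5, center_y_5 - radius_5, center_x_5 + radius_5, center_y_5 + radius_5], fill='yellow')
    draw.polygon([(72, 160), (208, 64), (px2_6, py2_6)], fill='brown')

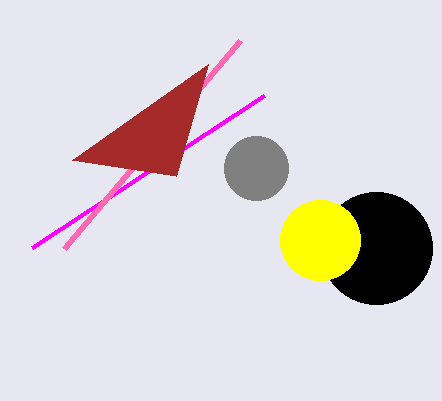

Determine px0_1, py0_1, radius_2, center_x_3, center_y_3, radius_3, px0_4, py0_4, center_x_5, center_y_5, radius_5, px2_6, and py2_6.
px0_1 = 264; py0_1 = 96; radius_2 = 56; center_x_3 = 256; center_y_3 = 168; radius_3 = 32; px0_4 = 64; py0_4 = 248; center_x_5 = 320; center_y_5 = 240; radius_5 = 40; px2_6 = 176; py2_6 = 176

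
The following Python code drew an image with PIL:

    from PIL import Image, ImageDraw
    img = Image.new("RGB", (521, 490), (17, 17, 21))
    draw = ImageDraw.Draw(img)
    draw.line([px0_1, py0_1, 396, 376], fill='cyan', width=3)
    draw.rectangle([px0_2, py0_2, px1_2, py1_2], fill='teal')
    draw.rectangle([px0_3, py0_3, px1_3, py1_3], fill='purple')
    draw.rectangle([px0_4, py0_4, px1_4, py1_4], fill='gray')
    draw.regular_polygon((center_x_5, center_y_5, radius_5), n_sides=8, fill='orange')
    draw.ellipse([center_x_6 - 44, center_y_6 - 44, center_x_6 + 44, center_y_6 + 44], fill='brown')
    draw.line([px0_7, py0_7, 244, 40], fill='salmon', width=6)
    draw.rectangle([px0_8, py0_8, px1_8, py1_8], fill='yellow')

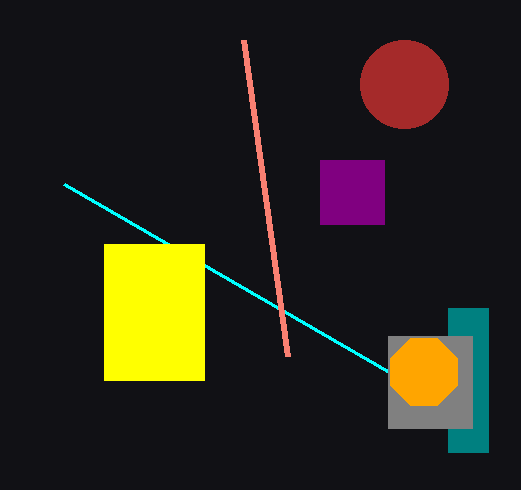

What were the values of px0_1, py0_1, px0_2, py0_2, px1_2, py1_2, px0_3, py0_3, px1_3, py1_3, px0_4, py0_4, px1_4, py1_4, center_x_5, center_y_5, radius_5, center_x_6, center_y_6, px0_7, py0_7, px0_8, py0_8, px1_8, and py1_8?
px0_1 = 64, py0_1 = 184, px0_2 = 448, py0_2 = 308, px1_2 = 488, py1_2 = 452, px0_3 = 320, py0_3 = 160, px1_3 = 384, py1_3 = 224, px0_4 = 388, py0_4 = 336, px1_4 = 472, py1_4 = 428, center_x_5 = 424, center_y_5 = 372, radius_5 = 36, center_x_6 = 404, center_y_6 = 84, px0_7 = 288, py0_7 = 356, px0_8 = 104, py0_8 = 244, px1_8 = 204, py1_8 = 380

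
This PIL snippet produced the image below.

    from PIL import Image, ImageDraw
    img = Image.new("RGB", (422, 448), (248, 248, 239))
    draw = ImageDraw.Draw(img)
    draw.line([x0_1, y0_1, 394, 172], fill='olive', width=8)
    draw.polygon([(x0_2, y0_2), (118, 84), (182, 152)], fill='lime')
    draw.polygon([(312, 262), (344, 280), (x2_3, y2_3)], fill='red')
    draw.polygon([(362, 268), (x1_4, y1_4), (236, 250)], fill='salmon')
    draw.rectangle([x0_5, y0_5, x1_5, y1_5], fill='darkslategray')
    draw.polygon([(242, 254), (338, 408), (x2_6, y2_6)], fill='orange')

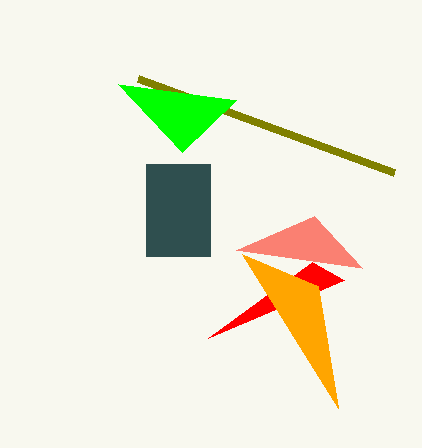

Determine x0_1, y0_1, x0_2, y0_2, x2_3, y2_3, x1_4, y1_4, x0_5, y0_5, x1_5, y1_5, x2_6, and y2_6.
x0_1 = 138, y0_1 = 78, x0_2 = 236, y0_2 = 100, x2_3 = 208, y2_3 = 338, x1_4 = 314, y1_4 = 216, x0_5 = 146, y0_5 = 164, x1_5 = 210, y1_5 = 256, x2_6 = 318, y2_6 = 286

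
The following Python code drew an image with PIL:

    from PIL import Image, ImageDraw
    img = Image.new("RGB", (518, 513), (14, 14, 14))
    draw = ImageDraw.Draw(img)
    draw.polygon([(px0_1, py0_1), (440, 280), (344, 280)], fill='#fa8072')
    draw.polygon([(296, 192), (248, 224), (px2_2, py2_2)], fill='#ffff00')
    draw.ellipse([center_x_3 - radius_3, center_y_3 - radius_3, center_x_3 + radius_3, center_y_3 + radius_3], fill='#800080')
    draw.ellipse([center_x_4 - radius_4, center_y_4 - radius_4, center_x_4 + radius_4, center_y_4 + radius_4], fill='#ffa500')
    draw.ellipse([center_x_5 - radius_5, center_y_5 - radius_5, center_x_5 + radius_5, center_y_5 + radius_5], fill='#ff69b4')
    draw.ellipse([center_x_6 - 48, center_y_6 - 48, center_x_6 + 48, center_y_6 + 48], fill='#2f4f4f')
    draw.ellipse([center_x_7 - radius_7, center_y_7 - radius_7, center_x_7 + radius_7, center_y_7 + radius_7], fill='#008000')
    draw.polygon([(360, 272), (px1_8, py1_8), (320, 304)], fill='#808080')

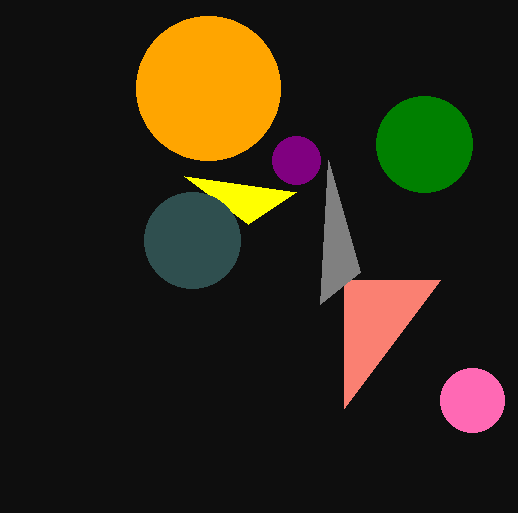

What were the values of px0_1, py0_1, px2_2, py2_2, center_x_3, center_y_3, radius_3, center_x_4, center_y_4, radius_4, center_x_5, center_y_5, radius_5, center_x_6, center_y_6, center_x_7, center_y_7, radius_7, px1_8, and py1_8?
px0_1 = 344
py0_1 = 408
px2_2 = 184
py2_2 = 176
center_x_3 = 296
center_y_3 = 160
radius_3 = 24
center_x_4 = 208
center_y_4 = 88
radius_4 = 72
center_x_5 = 472
center_y_5 = 400
radius_5 = 32
center_x_6 = 192
center_y_6 = 240
center_x_7 = 424
center_y_7 = 144
radius_7 = 48
px1_8 = 328
py1_8 = 160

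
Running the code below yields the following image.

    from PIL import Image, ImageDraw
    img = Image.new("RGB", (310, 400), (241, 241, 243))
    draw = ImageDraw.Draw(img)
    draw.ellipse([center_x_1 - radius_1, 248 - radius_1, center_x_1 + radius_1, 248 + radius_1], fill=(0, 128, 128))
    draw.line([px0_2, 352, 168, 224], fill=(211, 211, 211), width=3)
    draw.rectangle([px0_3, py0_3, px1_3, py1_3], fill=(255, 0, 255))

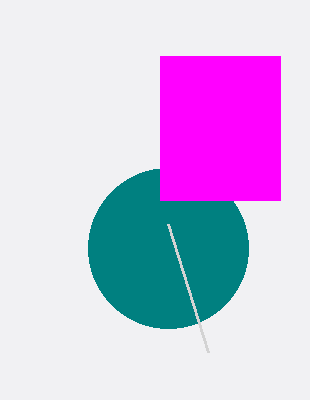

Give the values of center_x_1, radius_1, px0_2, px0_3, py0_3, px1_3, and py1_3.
center_x_1 = 168, radius_1 = 80, px0_2 = 208, px0_3 = 160, py0_3 = 56, px1_3 = 280, py1_3 = 200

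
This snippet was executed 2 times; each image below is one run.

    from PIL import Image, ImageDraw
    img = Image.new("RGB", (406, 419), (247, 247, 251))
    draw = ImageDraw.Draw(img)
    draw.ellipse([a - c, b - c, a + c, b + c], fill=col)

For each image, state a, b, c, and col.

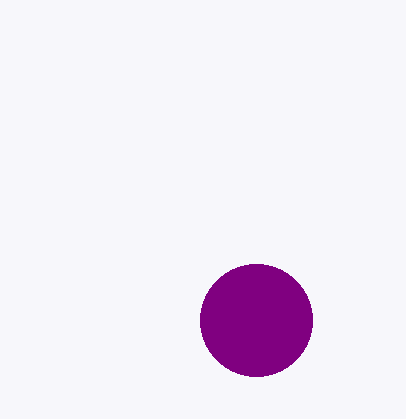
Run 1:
a = 256, b = 320, c = 56, col = 'purple'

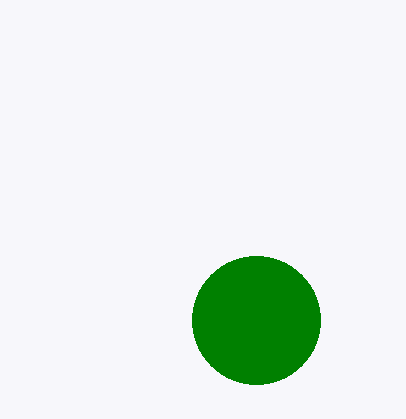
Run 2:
a = 256
b = 320
c = 64
col = 'green'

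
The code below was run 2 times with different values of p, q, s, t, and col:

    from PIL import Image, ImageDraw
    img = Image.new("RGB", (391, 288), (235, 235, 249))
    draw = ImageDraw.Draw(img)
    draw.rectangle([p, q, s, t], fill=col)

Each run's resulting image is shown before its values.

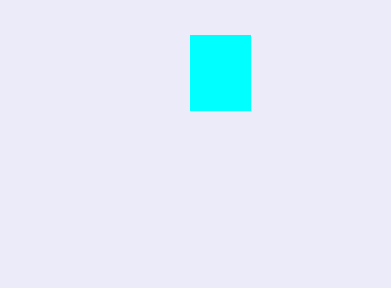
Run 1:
p = 190, q = 35, s = 250, t = 110, col = 'cyan'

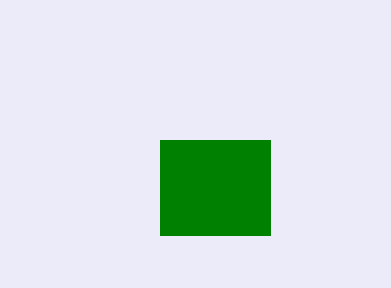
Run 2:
p = 160; q = 140; s = 270; t = 235; col = 'green'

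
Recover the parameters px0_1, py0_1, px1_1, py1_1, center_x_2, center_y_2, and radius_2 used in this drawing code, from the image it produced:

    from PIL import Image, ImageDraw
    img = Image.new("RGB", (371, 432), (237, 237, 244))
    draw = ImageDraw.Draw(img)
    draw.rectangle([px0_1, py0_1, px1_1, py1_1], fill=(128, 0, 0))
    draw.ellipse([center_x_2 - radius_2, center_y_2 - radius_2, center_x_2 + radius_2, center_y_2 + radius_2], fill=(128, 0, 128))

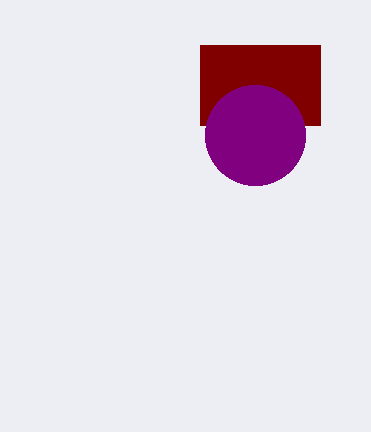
px0_1 = 200, py0_1 = 45, px1_1 = 320, py1_1 = 125, center_x_2 = 255, center_y_2 = 135, radius_2 = 50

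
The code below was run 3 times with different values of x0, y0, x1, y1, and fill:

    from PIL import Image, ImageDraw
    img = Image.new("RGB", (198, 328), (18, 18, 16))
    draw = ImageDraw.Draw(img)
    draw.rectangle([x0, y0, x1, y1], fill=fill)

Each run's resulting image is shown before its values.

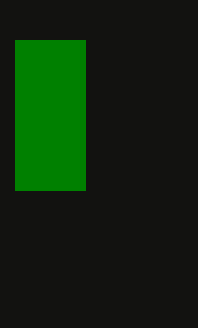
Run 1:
x0 = 15, y0 = 40, x1 = 85, y1 = 190, fill = 'green'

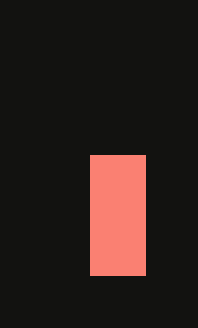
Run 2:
x0 = 90, y0 = 155, x1 = 145, y1 = 275, fill = 'salmon'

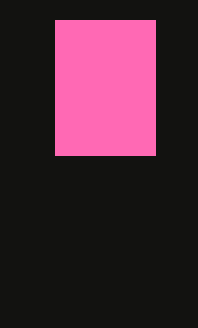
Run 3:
x0 = 55; y0 = 20; x1 = 155; y1 = 155; fill = 'hotpink'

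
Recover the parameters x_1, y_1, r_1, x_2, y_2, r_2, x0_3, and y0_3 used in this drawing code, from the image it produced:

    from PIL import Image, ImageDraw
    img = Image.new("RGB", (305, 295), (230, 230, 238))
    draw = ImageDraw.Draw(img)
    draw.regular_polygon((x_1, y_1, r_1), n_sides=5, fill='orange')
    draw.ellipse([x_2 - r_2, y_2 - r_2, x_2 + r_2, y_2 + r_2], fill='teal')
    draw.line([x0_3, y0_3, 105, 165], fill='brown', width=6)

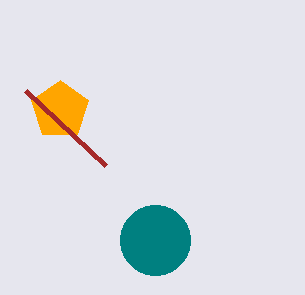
x_1 = 60, y_1 = 110, r_1 = 30, x_2 = 155, y_2 = 240, r_2 = 35, x0_3 = 25, y0_3 = 90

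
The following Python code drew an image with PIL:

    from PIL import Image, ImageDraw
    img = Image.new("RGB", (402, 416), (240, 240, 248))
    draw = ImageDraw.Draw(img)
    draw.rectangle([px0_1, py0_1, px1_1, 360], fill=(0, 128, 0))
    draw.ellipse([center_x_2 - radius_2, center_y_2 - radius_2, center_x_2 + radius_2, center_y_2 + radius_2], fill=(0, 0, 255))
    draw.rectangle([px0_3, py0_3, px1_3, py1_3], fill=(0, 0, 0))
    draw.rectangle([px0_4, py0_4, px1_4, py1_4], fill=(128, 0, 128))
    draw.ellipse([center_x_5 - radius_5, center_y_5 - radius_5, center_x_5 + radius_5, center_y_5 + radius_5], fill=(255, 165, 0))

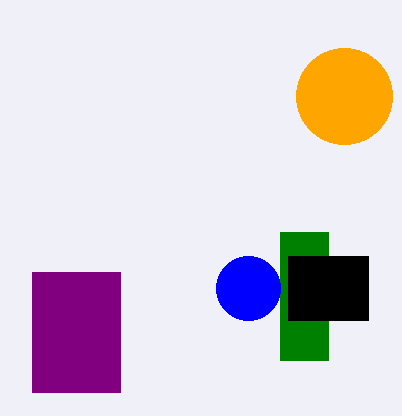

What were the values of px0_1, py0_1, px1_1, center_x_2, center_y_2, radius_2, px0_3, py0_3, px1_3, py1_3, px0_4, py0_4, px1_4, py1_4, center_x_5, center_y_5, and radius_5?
px0_1 = 280; py0_1 = 232; px1_1 = 328; center_x_2 = 248; center_y_2 = 288; radius_2 = 32; px0_3 = 288; py0_3 = 256; px1_3 = 368; py1_3 = 320; px0_4 = 32; py0_4 = 272; px1_4 = 120; py1_4 = 392; center_x_5 = 344; center_y_5 = 96; radius_5 = 48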